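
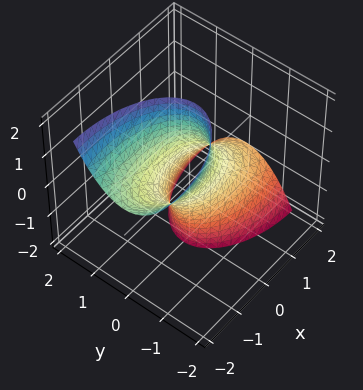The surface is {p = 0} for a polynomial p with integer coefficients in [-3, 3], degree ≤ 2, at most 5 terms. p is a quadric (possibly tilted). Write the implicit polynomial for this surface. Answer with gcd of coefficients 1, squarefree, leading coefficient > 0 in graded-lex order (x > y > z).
x^2 + 2*x*z + 3*y^2 - 1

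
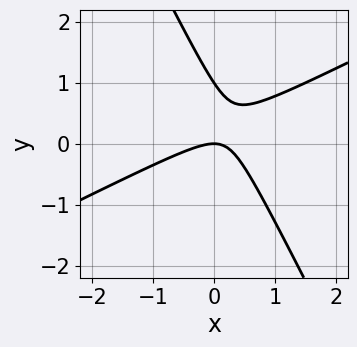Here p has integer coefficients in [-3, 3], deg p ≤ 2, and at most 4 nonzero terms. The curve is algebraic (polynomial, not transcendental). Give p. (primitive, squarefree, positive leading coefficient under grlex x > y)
2*x^2 - 3*x*y - 2*y^2 + 2*y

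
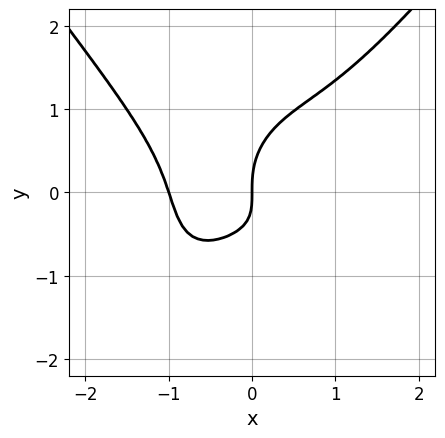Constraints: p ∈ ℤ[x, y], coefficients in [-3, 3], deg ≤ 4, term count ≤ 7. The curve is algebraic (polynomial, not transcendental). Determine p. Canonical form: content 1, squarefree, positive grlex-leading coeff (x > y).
The degree is 4 — no degree-3 curve has this shape.
From the axis intercepts and sections: it crosses the y-axis at the gridline y = 0; among the integer gridlines, it crosses the x-axis at x ∈ {-1, 0}.
Matching integer coefficients to the picture gives p.

2*x^4 - x^2*y^2 - 2*y^3 + 2*x*y + 2*x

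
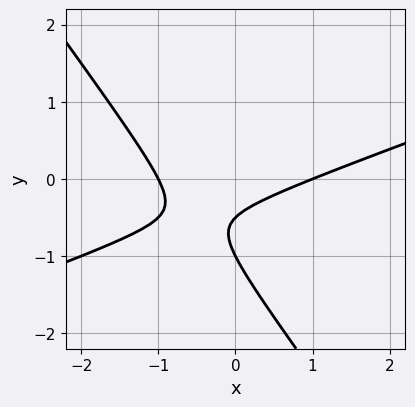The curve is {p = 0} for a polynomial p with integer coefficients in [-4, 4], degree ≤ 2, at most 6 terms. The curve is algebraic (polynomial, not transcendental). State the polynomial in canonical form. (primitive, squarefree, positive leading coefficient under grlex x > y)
x^2 - 2*x*y - 2*y^2 - 3*y - 1

1. Degree: no degree-1 curve has this shape, so deg p = 2.
2. Reading off the gridlines: among the integer gridlines, it crosses the x-axis at x ∈ {-1, 1}; it crosses the y-axis at the gridline y = -1.
3. These observations pin down the coefficients.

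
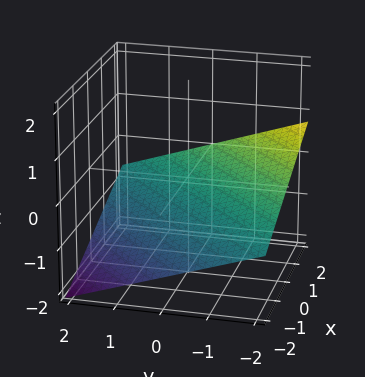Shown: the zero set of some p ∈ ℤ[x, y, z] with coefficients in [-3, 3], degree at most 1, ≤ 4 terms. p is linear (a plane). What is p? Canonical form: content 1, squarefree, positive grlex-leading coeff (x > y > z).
1. The degree is 1 — the surface is flat (a plane).
2. Checking where it meets the axes: one y-axis crossing is at y = -2; one x-axis crossing is at x = 2.
3. The integer polynomial consistent with all of this is the stated p.

x - y - 3*z - 2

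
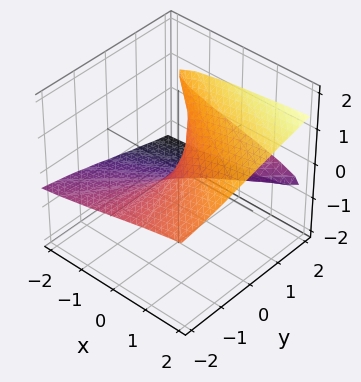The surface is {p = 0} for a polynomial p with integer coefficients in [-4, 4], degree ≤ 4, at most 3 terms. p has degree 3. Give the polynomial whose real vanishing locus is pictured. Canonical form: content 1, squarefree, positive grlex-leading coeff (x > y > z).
3*z^3 - 2*y*z - x

(a) Degree: a generic line meets the surface in up to 3 points, so deg p = 3.
(b) From the axis intercepts and sections: one z-axis crossing is at z = 0; it meets the x-axis at x = 0 (among the integer gridlines); the visible y-axis segment lies entirely on the surface.
(c) Assembling these constraints gives the stated polynomial.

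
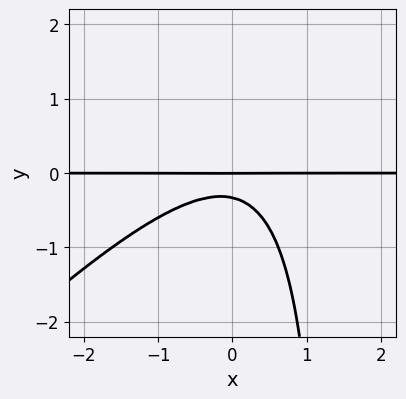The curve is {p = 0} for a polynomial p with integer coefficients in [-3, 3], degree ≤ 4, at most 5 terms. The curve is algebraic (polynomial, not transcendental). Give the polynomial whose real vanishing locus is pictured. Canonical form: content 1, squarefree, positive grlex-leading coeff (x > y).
deg p = 3. A generic line meets the curve in up to 3 points.
From the axis intercepts and sections: the visible x-axis segment lies entirely on the curve; it crosses the y-axis at the gridline y = 0.
Together with the visible shape, these determine p as stated.

2*x^2*y - 2*x*y^2 + 3*y^2 + y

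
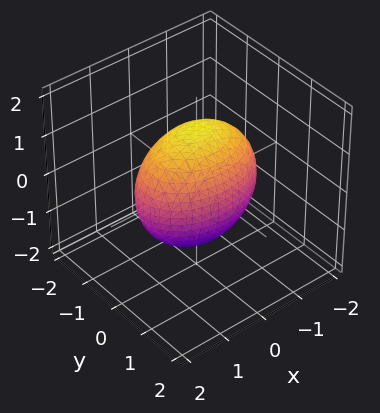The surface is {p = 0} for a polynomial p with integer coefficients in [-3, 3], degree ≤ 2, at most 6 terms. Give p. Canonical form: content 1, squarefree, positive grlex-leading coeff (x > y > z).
(a) Degree: a closed, bounded, convex surface; a quadric, so deg p = 2.
(b) Symmetries: mirror symmetry y ↦ −y ⇒ only even powers of y; mirror symmetry z ↦ −z ⇒ only even powers of z; it's symmetric under x → −x, forcing even powers of x.
(c) From the axis intercepts and sections: among the integer gridlines, it crosses the y-axis at y ∈ {-1, 1}.
(d) Putting this together gives p.

x^2 + 2*y^2 + z^2 - 2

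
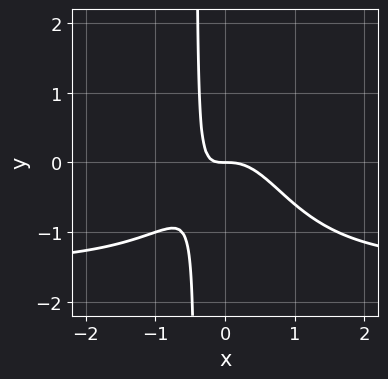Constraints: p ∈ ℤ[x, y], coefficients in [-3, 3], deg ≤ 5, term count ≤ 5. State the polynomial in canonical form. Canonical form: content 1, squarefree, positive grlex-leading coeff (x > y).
1. deg p = 4.
2. Checking where it meets the axes: one y-axis crossing is at y = 0; it crosses the x-axis at the gridline x = 0.
3. Solving for integer coefficients yields p as stated.

2*x^3*y + 3*x^3 + 2*x*y + y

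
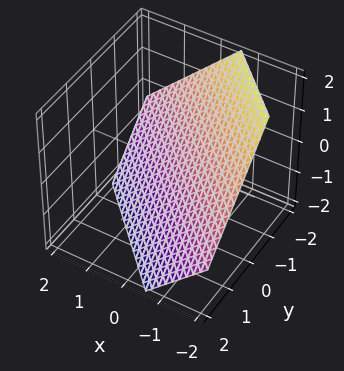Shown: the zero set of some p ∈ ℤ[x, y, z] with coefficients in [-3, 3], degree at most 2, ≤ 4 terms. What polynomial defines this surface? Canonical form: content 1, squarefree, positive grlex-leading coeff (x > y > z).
1. deg p = 1. Every cross-section is a straight line — this is a plane.
2. Solving for integer coefficients yields p as stated.

3*x + 3*y + 3*z + 2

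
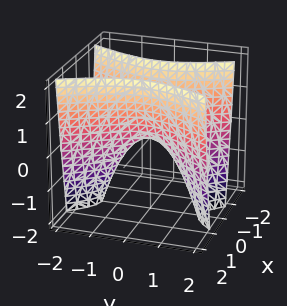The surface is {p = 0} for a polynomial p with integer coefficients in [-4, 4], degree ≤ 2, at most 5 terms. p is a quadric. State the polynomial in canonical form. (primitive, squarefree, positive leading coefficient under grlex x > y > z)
Degree: a hyperbolic paraboloid; a quadric, so deg p = 2.
Symmetries: it's symmetric under x → −x, forcing even powers of x; mirror symmetry y ↦ −y ⇒ only even powers of y.
Reading off the gridlines: one z-axis crossing is at z = 0; one y-axis crossing is at y = 0; it crosses the x-axis at the gridline x = 0.
Putting this together gives p.

3*x^2 - y^2 - z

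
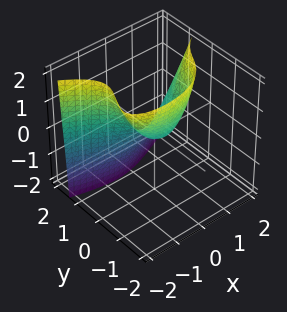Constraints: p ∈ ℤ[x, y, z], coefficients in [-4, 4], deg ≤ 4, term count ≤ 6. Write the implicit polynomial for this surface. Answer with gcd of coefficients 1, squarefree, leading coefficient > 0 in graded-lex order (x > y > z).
x*y*z + 3*y^3 - 2*x^2 + 2*z

deg p = 3. The shape is more complex than any degree-2 surface.
Checking where it meets the axes: it crosses the z-axis at the gridline z = 0; one y-axis crossing is at y = 0; it meets the x-axis at x = 0 (among the integer gridlines).
The integer polynomial consistent with all of this is the stated p.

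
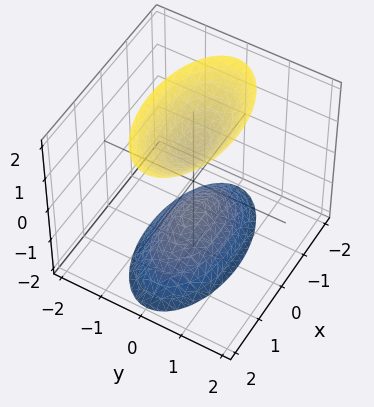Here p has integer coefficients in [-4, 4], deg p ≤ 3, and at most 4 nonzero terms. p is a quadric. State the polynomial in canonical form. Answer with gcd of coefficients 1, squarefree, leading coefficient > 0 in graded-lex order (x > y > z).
(a) The picture has 2 separate pieces. They look like related sheets of one shape, so recover p as a whole.
(b) The degree is 2 — two separate bowl-shaped sheets opening away from each other; a quadric.
(c) Symmetries: the x ↦ −x reflection is a symmetry, so x appears only in even powers; mirror symmetry y ↦ −y ⇒ only even powers of y; the z ↦ −z reflection is a symmetry, so z appears only in even powers.
(d) Checking where it meets the axes: it misses every integer gridline on the x-axis; the surface avoids every integer y-axis point in the box.
(e) The integer polynomial consistent with all of this is the stated p. Check: (0, 0, -1) on the z-axis lies on the surface, and p(0, 0, -1) = 0. ✓

x^2 + 3*y^2 - z^2 + 1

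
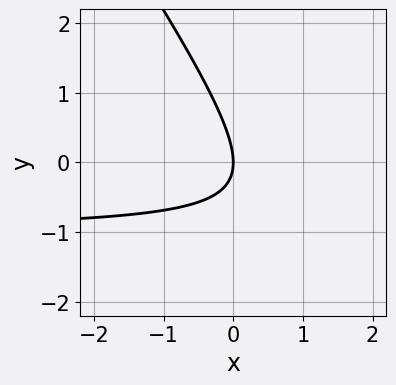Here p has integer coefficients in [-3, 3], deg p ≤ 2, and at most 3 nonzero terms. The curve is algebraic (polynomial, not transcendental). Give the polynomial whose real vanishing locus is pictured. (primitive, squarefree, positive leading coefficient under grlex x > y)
First, degree: a generic line meets the curve in up to 2 points, so deg p = 2.
Next, against the integer gridlines: it crosses the x-axis at the gridline x = 0; it meets the y-axis at y = 0 (among the integer gridlines).
Finally, fitting integer coefficients to these (and the overall shape) gives p.

3*x*y + 2*y^2 + 3*x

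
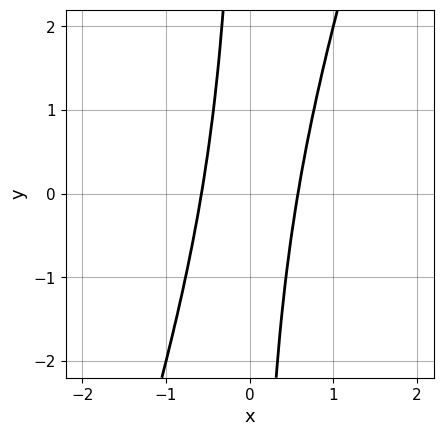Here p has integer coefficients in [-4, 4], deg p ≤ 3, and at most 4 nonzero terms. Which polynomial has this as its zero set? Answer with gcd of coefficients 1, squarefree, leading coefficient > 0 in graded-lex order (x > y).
(a) deg p = 2. A generic line meets the curve in up to 2 points.
(b) From the axis intercepts and sections: the curve avoids every integer y-axis point in the box.
(c) Assembling these constraints gives the stated polynomial.

3*x^2 - x*y - 1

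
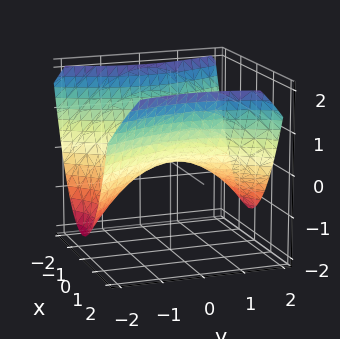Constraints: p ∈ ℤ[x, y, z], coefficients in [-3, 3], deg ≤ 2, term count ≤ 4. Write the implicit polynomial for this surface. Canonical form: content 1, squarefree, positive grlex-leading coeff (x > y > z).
2*x^2 - y^2 - 3*z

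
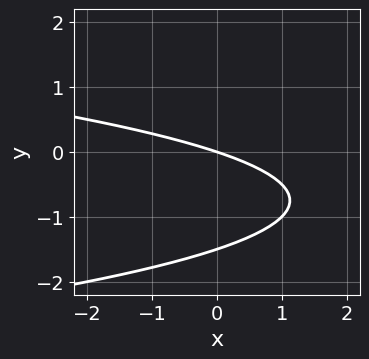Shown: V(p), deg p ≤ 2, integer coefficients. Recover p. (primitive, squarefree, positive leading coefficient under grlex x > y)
1. Degree: no degree-1 curve has this shape, so deg p = 2.
2. Reading off the gridlines: it crosses the x-axis at the gridline x = 0; it crosses the y-axis at the gridline y = 0.
3. Putting this together gives p.

2*y^2 + x + 3*y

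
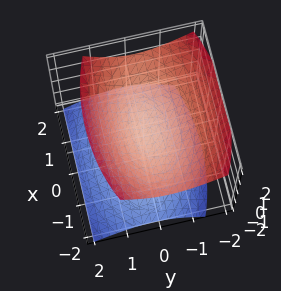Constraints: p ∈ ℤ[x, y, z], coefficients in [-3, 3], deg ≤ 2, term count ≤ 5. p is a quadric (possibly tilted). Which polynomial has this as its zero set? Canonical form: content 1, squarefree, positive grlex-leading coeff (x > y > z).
x^2 + 3*y^2 + y*z - 3*z^2 + 1

(a) There are 2 components. Treating them together as one polynomial.
(b) deg p = 2. No degree-1 surface has this shape.
(c) Reading off the gridlines: no y-intercept at any integer in the box; it misses every integer gridline on the x-axis.
(d) The integer polynomial consistent with all of this is the stated p.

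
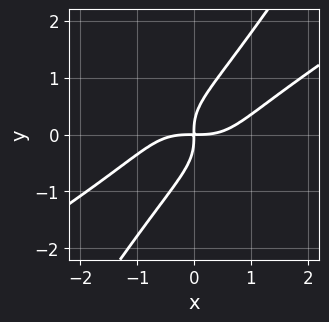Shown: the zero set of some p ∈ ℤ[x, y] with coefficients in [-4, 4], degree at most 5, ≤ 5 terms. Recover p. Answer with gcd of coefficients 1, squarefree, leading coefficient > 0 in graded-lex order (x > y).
1. The degree is 4 — no degree-3 curve has this shape.
2. The integer polynomial consistent with all of this is the stated p.

x^4 - 2*x^2*y^2 - 2*x*y^3 + 2*y^4 - 2*x*y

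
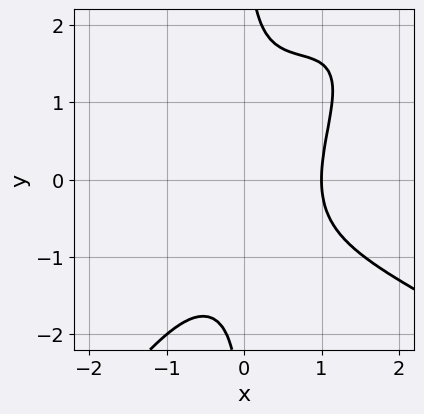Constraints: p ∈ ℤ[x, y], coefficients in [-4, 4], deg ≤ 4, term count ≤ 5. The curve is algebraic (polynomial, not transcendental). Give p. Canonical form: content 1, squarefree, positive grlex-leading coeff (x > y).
x^4 - 3*x^2*y^2 + 2*x*y^3 + 2*x^3 - 3

(a) Degree: a generic line meets the curve in up to 4 points, so deg p = 4.
(b) From the visible intercepts: it misses every integer gridline on the y-axis; one x-axis crossing is at x = 1.
(c) Together with the visible shape, these determine p as stated.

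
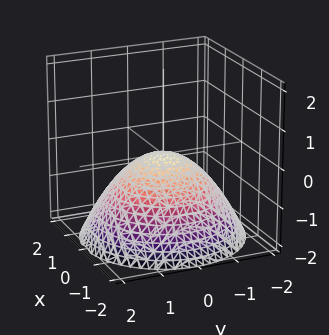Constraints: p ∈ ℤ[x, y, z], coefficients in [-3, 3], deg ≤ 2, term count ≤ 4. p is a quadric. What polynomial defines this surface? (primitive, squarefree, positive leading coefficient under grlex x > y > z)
x^2 + y^2 + 2*z

1. Degree: a paraboloid; a quadric, so deg p = 2.
2. Symmetry: every cross-section ⟂ z is a circle, so x, y appear only via x² + y².
3. Checking where it meets the axes: it meets the y-axis at y = 0 (among the integer gridlines); a circular section at z = -1 has radius between 1 and 2; one x-axis crossing is at x = 0.
4. Assembling these constraints gives the stated polynomial.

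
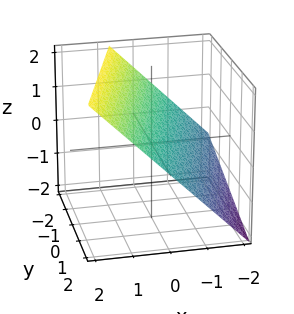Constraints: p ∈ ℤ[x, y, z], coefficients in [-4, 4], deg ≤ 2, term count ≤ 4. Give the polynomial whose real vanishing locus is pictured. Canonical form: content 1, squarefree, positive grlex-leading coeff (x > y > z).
3*x - y - 3*z + 2

The degree is 1 — every cross-section is a straight line — this is a plane.
From the axis intercepts and sections: one y-axis crossing is at y = 2.
Putting this together gives p.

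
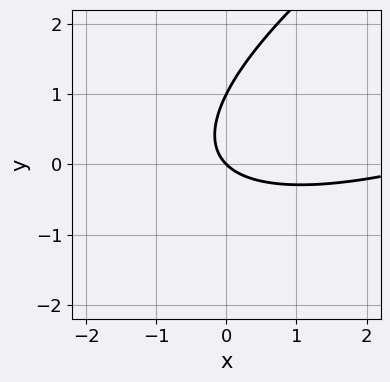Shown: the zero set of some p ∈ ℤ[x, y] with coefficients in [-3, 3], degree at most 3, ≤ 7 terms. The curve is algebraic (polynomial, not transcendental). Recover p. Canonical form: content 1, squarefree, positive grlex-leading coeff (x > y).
1. deg p = 2. A generic line meets the curve in up to 2 points.
2. Checking where it meets the axes: the y-axis gridline crossings are at y ∈ {0, 1}; it crosses the x-axis at the gridline x = 0.
3. Together with the visible shape, these determine p as stated.

x^2 - 3*x*y + 3*y^2 - 3*x - 3*y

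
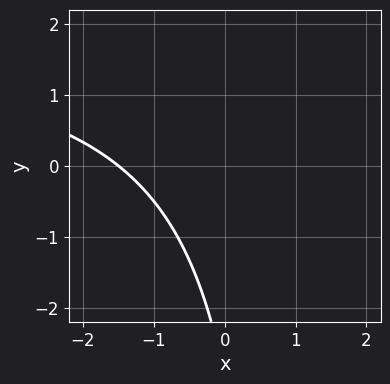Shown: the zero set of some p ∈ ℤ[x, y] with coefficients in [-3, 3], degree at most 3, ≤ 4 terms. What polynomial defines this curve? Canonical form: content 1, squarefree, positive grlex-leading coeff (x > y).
x*y - 2*x - y - 3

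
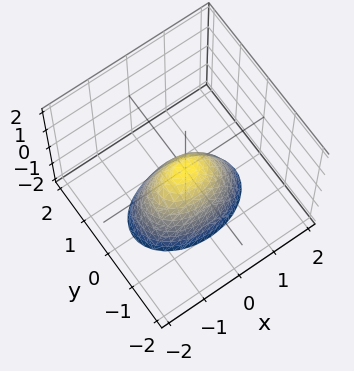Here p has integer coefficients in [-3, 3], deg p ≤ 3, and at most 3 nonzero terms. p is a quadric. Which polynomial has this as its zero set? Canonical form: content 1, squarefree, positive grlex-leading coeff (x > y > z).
First, deg p = 2. A paraboloid; a quadric.
Then, symmetries: it's symmetric under y → −y, forcing even powers of y; mirror symmetry x ↦ −x ⇒ only even powers of x.
Next, from the visible intercepts: it meets the x-axis at x = 0 (among the integer gridlines); it crosses the z-axis at the gridline z = 0.
Finally, matching integer coefficients to the picture gives p.

x^2 + 2*y^2 + z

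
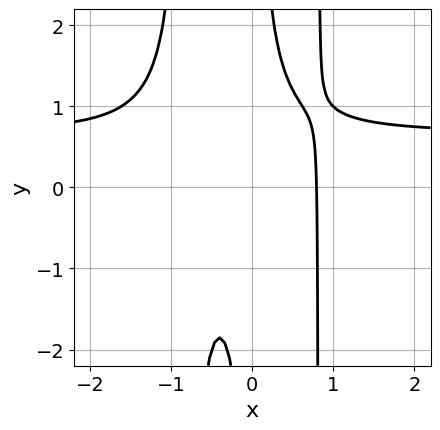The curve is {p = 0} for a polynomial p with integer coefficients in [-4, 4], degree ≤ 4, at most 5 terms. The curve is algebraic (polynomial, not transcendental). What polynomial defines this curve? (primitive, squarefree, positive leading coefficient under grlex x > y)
The degree is 4 — no degree-3 curve has this shape.
Reading off the gridlines: no y-intercept at any integer in the box.
Together with the visible shape, these determine p as stated.

3*x^3*y - 2*x^3 - 2*x*y + 1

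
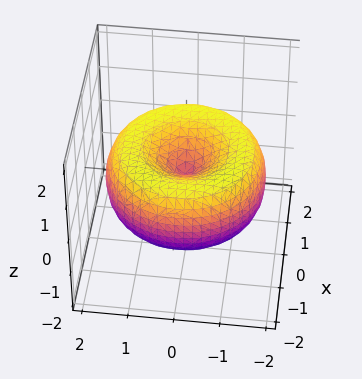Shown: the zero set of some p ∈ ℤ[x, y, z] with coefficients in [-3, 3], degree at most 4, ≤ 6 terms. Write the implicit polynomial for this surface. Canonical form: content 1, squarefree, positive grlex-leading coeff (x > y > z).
x^4 + 2*x^2*y^2 + y^4 - 3*x^2 - 3*y^2 + 3*z^2

First, deg p = 4. A generic line meets the surface in up to 4 points.
Then, symmetries: rotational symmetry about the z-axis ⇒ p depends on x, y only through x² + y².
Next, from the visible intercepts: it crosses the z-axis at the gridline z = 0; a circular section at z = 0 has radius between 1 and 2; it meets the y-axis at y = 0 (among the integer gridlines).
Finally, these observations pin down the coefficients.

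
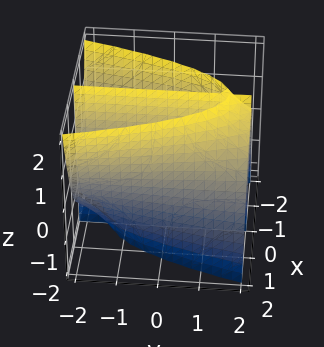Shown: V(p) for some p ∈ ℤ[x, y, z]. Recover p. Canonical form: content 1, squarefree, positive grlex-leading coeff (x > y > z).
The picture has 2 separate pieces. Treating them together as one polynomial.
deg p = 3. No degree-2 surface has this shape.
From the axis intercepts and sections: it crosses the x-axis at the gridline x = 0; every point of the z-axis in the box is on the surface; the visible y-axis segment lies entirely on the surface.
Together with the visible shape, these determine p as stated.

2*x^3 + x*y*z - 3*x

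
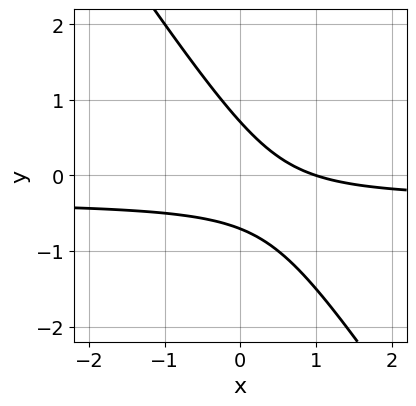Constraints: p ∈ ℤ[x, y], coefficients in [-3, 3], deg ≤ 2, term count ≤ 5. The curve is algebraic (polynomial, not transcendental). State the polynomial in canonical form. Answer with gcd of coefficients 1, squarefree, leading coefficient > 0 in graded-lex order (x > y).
3*x*y + 2*y^2 + x - 1

First, deg p = 2. The shape is more complex than any degree-1 curve.
Then, checking where it meets the axes: it meets the x-axis at x = 1 (among the integer gridlines).
Finally, these observations pin down the coefficients.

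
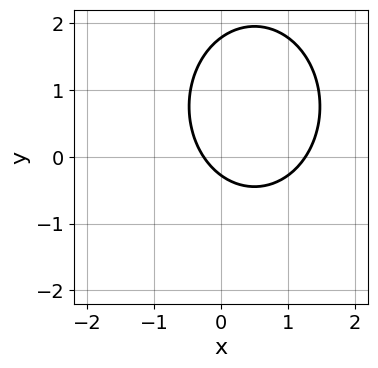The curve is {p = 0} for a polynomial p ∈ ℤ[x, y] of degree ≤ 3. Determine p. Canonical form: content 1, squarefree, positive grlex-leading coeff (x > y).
3*x^2 + 2*y^2 - 3*x - 3*y - 1

(a) Degree: the shape is more complex than any degree-1 curve, so deg p = 2.
(b) Solving for integer coefficients yields p as stated.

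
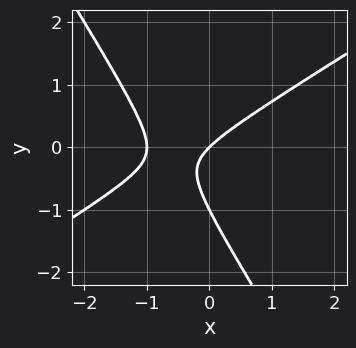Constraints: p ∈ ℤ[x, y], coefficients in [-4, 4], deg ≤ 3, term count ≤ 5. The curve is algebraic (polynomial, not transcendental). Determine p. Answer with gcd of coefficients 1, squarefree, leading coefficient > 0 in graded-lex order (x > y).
First, the degree is 2 — the shape is more complex than any degree-1 curve.
Then, reading off the gridlines: among the integer gridlines, it crosses the y-axis at y ∈ {-1, 0}; the x-axis gridline crossings are at x ∈ {-1, 0}.
Finally, the integer polynomial consistent with all of this is the stated p.

x^2 - x*y - y^2 + x - y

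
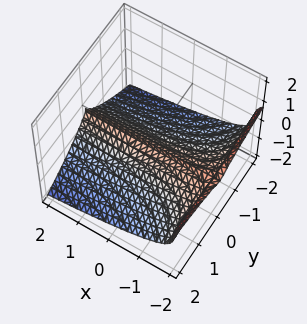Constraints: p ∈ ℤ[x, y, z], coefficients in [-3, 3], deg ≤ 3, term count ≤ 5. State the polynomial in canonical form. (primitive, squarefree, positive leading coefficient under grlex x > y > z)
x*y^2 + 3*z^3 + 2*y^2

1. deg p = 3. A generic line meets the surface in up to 3 points.
2. Reading off the gridlines: one z-axis crossing is at z = 0; every point of the x-axis in the box is on the surface; it meets the y-axis at y = 0 (among the integer gridlines).
3. Putting this together gives p.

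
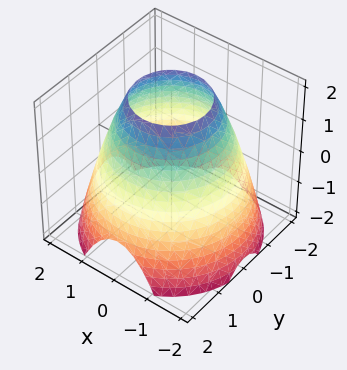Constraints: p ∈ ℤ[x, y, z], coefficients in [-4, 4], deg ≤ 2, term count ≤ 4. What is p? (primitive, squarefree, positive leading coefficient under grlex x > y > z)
x^2 + y^2 + z - 3

Degree: the shape is more complex than any degree-1 surface, so deg p = 2.
By symmetry, the surface is invariant under rotation about z: p = q(x² + y², z).
Checking where it meets the axes: it misses every integer gridline on the z-axis; a circular section at z = 0 has radius between 1 and 2.
Together with the visible shape, these determine p as stated.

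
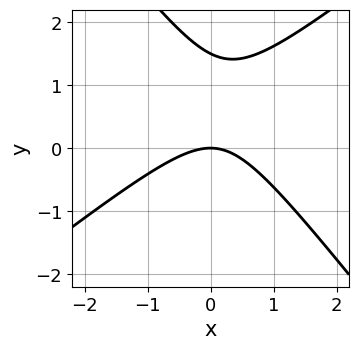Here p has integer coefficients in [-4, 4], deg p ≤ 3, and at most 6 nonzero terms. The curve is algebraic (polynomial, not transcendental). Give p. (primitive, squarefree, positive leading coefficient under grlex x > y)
First, the degree is 2 — the shape is more complex than any degree-1 curve.
Then, reading off the gridlines: it crosses the x-axis at the gridline x = 0; one y-axis crossing is at y = 0.
Finally, solving for integer coefficients yields p as stated.

2*x^2 - x*y - 2*y^2 + 3*y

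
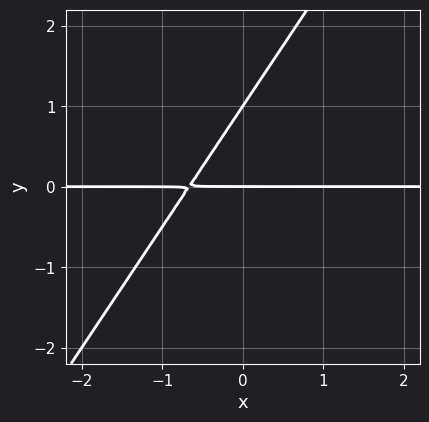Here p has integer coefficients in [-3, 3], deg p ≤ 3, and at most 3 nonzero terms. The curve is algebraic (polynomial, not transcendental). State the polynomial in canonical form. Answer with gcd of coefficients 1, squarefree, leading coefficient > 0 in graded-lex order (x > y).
3*x*y - 2*y^2 + 2*y

(a) The degree is 2 — the shape is more complex than any degree-1 curve.
(b) Checking where it meets the axes: among the integer gridlines, it crosses the y-axis at y ∈ {0, 1}; the visible x-axis segment lies entirely on the curve.
(c) Fitting integer coefficients to these (and the overall shape) gives p.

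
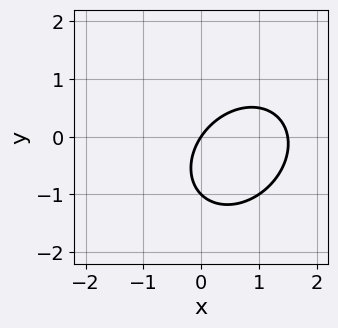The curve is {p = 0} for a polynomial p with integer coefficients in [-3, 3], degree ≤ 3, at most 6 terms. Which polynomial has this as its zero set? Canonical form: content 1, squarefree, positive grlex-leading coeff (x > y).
2*x^2 - x*y + 2*y^2 - 3*x + 2*y

(a) Degree: no degree-1 curve has this shape, so deg p = 2.
(b) Reading off the gridlines: among the integer gridlines, it crosses the y-axis at y ∈ {-1, 0}; it meets the x-axis at x = 0 (among the integer gridlines).
(c) Assembling these constraints gives the stated polynomial.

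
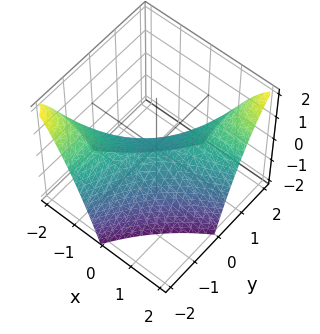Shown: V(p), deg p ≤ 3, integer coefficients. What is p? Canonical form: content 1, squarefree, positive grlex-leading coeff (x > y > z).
x^2 - 3*x*y + y^2 + 2*z

First, deg p = 2. No degree-1 surface has this shape.
Next, from the visible intercepts: it crosses the x-axis at the gridline x = 0; one y-axis crossing is at y = 0.
Finally, fitting integer coefficients to these (and the overall shape) gives p.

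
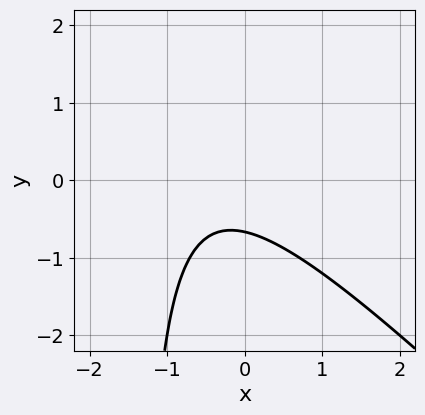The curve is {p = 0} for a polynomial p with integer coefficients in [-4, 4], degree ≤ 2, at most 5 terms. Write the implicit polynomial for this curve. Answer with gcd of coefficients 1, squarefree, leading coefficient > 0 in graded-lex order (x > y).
1. deg p = 2.
2. Observable constraints: no x-intercept at any integer in the box.
3. Together with the visible shape, these determine p as stated.

2*x^2 + 2*x*y + 2*x + 3*y + 2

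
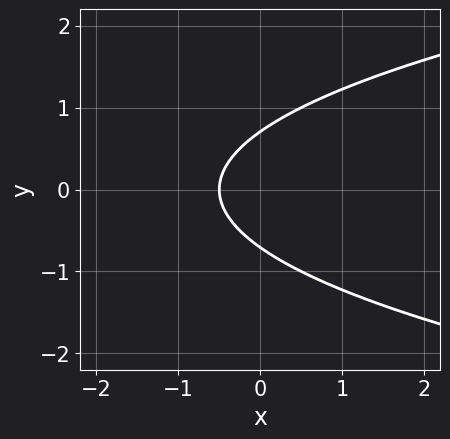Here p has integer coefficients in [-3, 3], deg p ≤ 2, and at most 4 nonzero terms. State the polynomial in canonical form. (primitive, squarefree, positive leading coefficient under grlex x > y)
2*y^2 - 2*x - 1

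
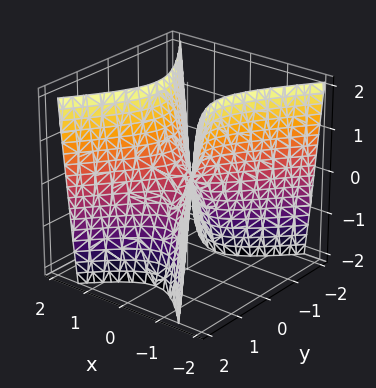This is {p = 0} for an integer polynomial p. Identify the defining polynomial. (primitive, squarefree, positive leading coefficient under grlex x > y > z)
(a) The degree is 2 — a saddle surface; a quadric.
(b) Symmetries: mirror symmetry y ↦ −y ⇒ only even powers of y; mirror symmetry x ↦ −x ⇒ only even powers of x.
(c) From the axis intercepts and sections: it crosses the x-axis at the gridline x = 0; it meets the z-axis at z = 0 (among the integer gridlines).
(d) Fitting integer coefficients to these (and the overall shape) gives p.

3*x^2 - 2*y^2 - z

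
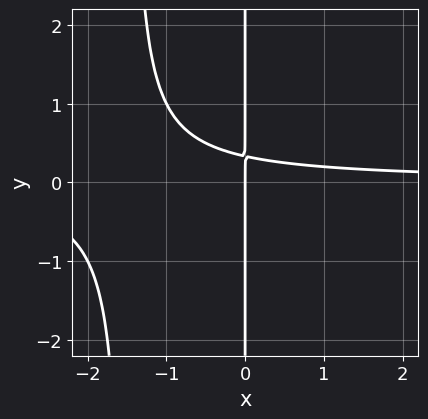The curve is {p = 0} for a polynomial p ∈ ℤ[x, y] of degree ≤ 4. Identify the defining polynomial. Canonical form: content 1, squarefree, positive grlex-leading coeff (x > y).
The degree is 3 — a generic line meets the curve in up to 3 points.
Observable constraints: one x-axis crossing is at x = 0; the visible y-axis segment lies entirely on the curve.
Together with the visible shape, these determine p as stated.

2*x^2*y + 3*x*y - x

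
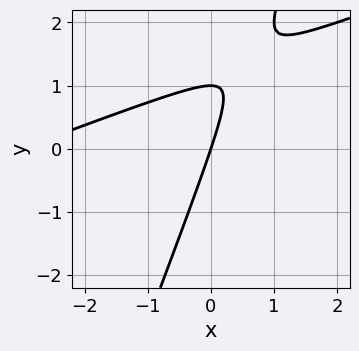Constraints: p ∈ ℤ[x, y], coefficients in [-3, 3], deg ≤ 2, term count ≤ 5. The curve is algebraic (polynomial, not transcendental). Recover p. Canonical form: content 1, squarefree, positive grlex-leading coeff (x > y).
x^2 - 3*x*y + y^2 + 3*x - y

First, deg p = 2. The shape is more complex than any degree-1 curve.
Then, observable constraints: among the integer gridlines, it crosses the y-axis at y ∈ {0, 1}; one x-axis crossing is at x = 0.
Finally, matching integer coefficients to the picture gives p.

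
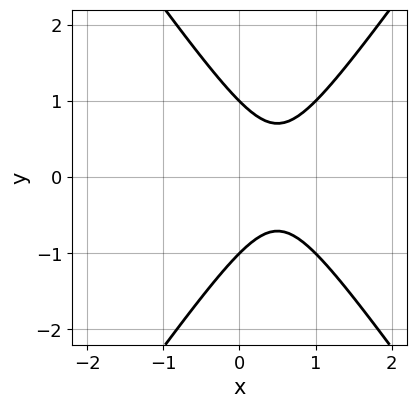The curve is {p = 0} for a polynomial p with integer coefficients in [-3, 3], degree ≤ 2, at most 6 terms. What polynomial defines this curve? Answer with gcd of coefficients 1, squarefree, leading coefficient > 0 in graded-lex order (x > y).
First, degree: a generic line meets the curve in up to 2 points, so deg p = 2.
Then, symmetries: the y ↦ −y reflection is a symmetry, so y appears only in even powers.
Then, from the visible intercepts: among the integer gridlines, it crosses the y-axis at y ∈ {-1, 1}; no x-intercept at any integer in the box.
Finally, together with the visible shape, these determine p as stated.

2*x^2 - y^2 - 2*x + 1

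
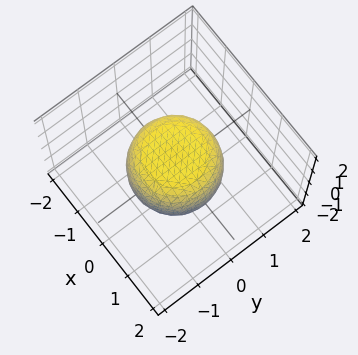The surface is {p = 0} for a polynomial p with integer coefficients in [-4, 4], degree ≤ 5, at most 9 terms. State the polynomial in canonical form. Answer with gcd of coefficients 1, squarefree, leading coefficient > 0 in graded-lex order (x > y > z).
2*x^4 + 4*x^2*y^2 + 2*y^4 - x^2 - y^2 + 2*z^2 - 2

First, deg p = 4. The shape is more complex than any degree-3 surface.
Then, symmetries: every cross-section ⟂ z is a circle, so x, y appear only via x² + y².
Next, reading off the gridlines: a circular section at z = 0 has radius between 1 and 2; the z-axis gridline crossings are at z ∈ {-1, 1}.
Finally, fitting integer coefficients to these (and the overall shape) gives p.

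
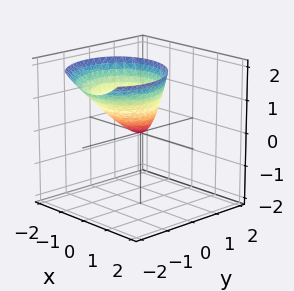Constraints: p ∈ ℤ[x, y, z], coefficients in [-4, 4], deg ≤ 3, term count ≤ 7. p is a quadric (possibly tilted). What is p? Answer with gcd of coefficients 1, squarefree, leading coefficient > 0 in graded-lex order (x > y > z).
3*x^2 + x*y + 3*y^2 + 3*y*z - 2*z

1. The degree is 2 — the shape is more complex than any degree-1 surface.
2. From the visible intercepts: it meets the x-axis at x = 0 (among the integer gridlines); it crosses the z-axis at the gridline z = 0; it crosses the y-axis at the gridline y = 0.
3. Fitting integer coefficients to these (and the overall shape) gives p.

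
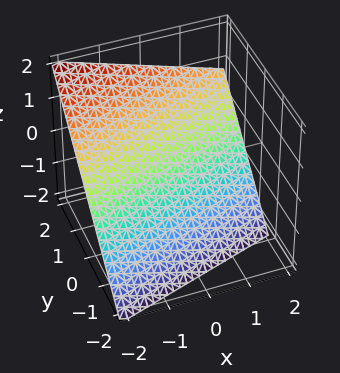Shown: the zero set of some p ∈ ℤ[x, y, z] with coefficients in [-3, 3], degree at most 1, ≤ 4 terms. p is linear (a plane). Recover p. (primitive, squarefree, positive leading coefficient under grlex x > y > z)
(a) deg p = 1.
(b) From the visible intercepts: it crosses the x-axis at the gridline x = -2.
(c) Assembling these constraints gives the stated polynomial.

x - 3*y + 3*z + 2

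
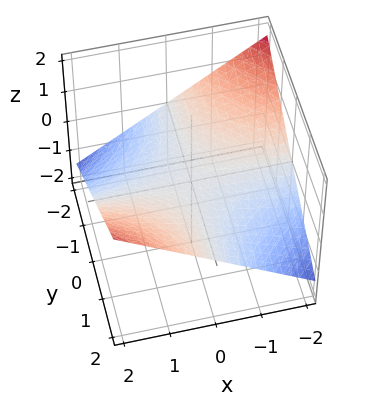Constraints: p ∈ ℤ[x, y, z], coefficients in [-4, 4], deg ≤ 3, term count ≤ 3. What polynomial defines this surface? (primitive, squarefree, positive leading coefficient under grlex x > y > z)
x*y - 3*z

(a) Degree: a hyperbolic paraboloid; a quadric, so deg p = 2.
(b) Reading off the gridlines: it meets the z-axis at z = 0 (among the integer gridlines); every point of the y-axis in the box is on the surface; the visible x-axis segment lies entirely on the surface.
(c) Fitting integer coefficients to these (and the overall shape) gives p.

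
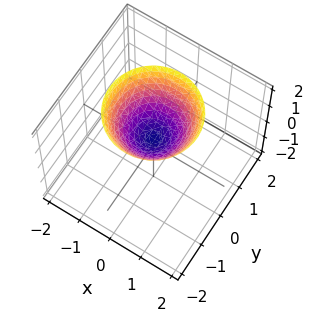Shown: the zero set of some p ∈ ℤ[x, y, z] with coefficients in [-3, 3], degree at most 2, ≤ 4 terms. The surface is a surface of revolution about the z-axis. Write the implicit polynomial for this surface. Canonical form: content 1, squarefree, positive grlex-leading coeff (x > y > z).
1. The degree is 2 — no degree-1 surface has this shape.
2. Symmetry: the surface is invariant under rotation about z: p = q(x² + y², z).
3. Against the integer gridlines: a circular section at z = 2 has radius between 1 and 2; the surface avoids every integer x-axis point in the box; the surface avoids every integer y-axis point in the box.
4. The integer polynomial consistent with all of this is the stated p.

3*x^2 + 3*y^2 - 3*z + 1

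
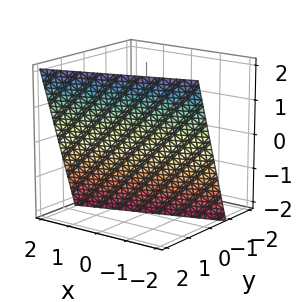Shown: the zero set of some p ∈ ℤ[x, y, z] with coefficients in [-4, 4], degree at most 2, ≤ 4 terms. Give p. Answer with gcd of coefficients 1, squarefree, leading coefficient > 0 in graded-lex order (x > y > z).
x - 3*y + z + 2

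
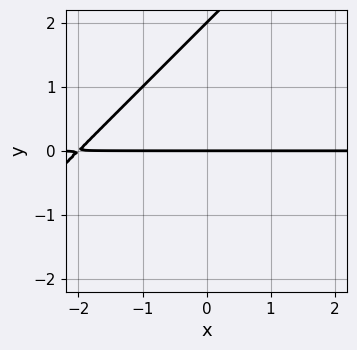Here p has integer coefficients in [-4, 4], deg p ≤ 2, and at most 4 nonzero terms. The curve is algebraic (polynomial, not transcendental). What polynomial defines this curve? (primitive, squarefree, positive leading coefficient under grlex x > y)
x*y - y^2 + 2*y

First, the degree is 2 — the shape is more complex than any degree-1 curve.
Then, checking where it meets the axes: among the integer gridlines, it crosses the y-axis at y ∈ {0, 2}; every point of the x-axis in the box is on the curve.
Finally, putting this together gives p.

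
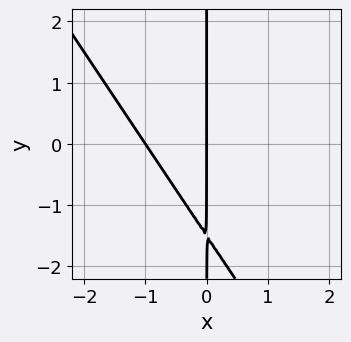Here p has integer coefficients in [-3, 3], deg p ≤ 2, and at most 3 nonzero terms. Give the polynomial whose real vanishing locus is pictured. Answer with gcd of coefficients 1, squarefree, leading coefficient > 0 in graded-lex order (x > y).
3*x^2 + 2*x*y + 3*x

1. The degree is 2 — no degree-1 curve has this shape.
2. From the visible intercepts: the x-axis gridline crossings are at x ∈ {-1, 0}; the visible y-axis segment lies entirely on the curve.
3. Fitting integer coefficients to these (and the overall shape) gives p.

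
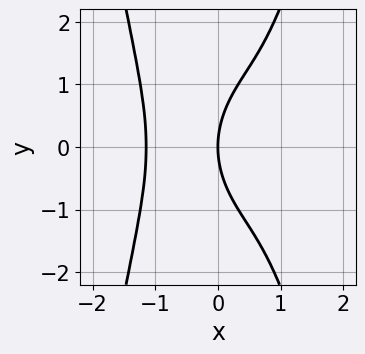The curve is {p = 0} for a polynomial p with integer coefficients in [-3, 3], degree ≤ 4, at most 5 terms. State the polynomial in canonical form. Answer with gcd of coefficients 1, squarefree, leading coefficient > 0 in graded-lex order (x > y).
2*x^4 - y^2 + 3*x

(a) deg p = 4.
(b) Symmetries: it's symmetric under y → −y, forcing even powers of y.
(c) Against the integer gridlines: one x-axis crossing is at x = 0; it meets the y-axis at y = 0 (among the integer gridlines).
(d) The integer polynomial consistent with all of this is the stated p.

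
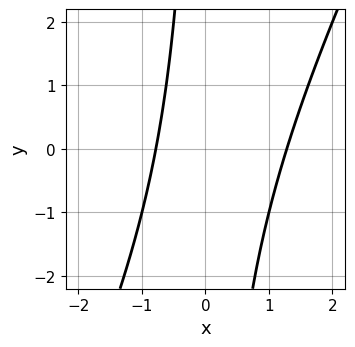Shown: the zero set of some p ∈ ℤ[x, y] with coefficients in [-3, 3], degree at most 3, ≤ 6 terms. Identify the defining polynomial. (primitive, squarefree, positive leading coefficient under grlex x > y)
2*x^2 - x*y - x - 2

deg p = 2. A generic line meets the curve in up to 2 points.
From the visible intercepts: no y-intercept at any integer in the box.
These observations pin down the coefficients.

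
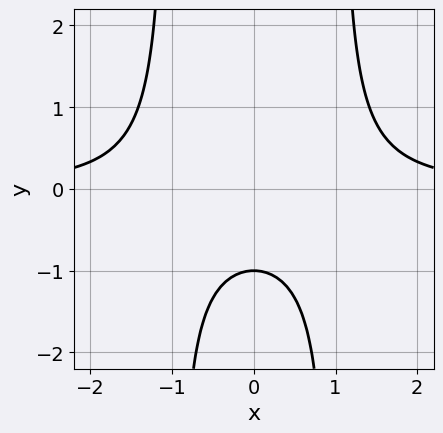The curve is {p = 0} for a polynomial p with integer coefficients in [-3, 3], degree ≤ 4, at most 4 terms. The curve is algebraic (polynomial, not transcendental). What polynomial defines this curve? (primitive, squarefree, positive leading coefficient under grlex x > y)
x^2*y - y - 1

First, the degree is 3 — the shape is more complex than any degree-2 curve.
Next, symmetries: mirror symmetry x ↦ −x ⇒ only even powers of x.
Then, checking where it meets the axes: no x-intercept at any integer in the box; it crosses the y-axis at the gridline y = -1.
Finally, putting this together gives p.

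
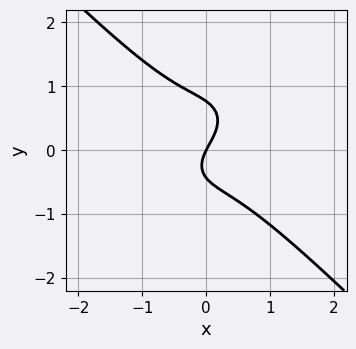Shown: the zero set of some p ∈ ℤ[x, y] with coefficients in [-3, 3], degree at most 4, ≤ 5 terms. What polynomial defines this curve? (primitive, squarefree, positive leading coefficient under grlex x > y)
3*x^3 + 3*y^3 - y^2 + 2*x - y

deg p = 3.
Against the integer gridlines: one y-axis crossing is at y = 0; it crosses the x-axis at the gridline x = 0.
Matching integer coefficients to the picture gives p.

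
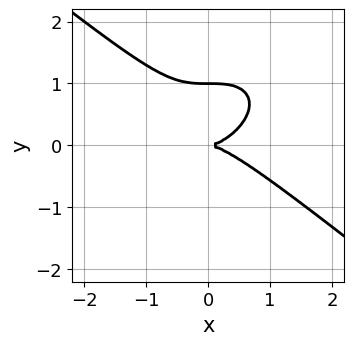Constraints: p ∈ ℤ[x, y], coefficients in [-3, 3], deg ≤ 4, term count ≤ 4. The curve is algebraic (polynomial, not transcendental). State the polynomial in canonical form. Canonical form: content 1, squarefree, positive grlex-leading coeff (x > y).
First, deg p = 3. No degree-2 curve has this shape.
Then, from the visible intercepts: among the integer gridlines, it crosses the y-axis at y ∈ {0, 1}; it meets the x-axis at x = 0 (among the integer gridlines).
Finally, matching integer coefficients to the picture gives p.

x^3 + 2*y^3 - 2*y^2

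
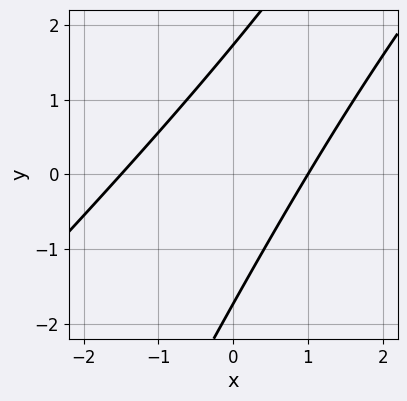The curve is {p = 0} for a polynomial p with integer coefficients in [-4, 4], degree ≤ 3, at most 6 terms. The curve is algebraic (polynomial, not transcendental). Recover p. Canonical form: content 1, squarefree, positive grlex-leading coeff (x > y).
2*x^2 - 3*x*y + y^2 + x - 3

1. Degree: no degree-1 curve has this shape, so deg p = 2.
2. From the visible intercepts: it crosses the x-axis at the gridline x = 1.
3. The integer polynomial consistent with all of this is the stated p.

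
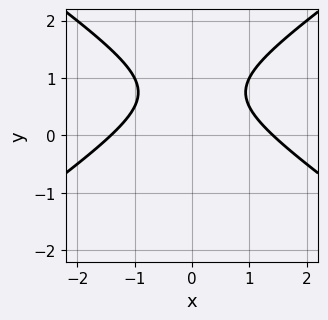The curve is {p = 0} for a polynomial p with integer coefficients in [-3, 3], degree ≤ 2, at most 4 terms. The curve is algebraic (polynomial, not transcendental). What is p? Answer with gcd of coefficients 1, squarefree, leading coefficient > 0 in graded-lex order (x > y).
First, degree: no degree-1 curve has this shape, so deg p = 2.
Then, symmetries: the x ↦ −x reflection is a symmetry, so x appears only in even powers.
Then, reading off the gridlines: the curve avoids every integer y-axis point in the box.
Finally, assembling these constraints gives the stated polynomial.

x^2 - 2*y^2 + 3*y - 2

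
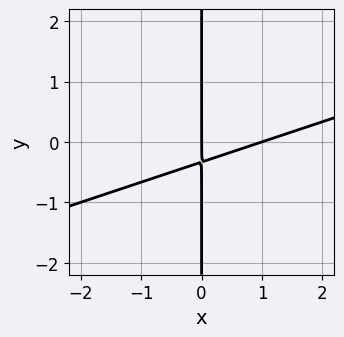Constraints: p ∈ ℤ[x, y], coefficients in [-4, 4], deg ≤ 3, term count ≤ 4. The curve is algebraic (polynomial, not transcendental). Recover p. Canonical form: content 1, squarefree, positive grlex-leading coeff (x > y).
x^2 - 3*x*y - x

First, the degree is 2 — no degree-1 curve has this shape.
Then, reading off the gridlines: the x-axis gridline crossings are at x ∈ {0, 1}; the visible y-axis segment lies entirely on the curve.
Finally, these observations pin down the coefficients.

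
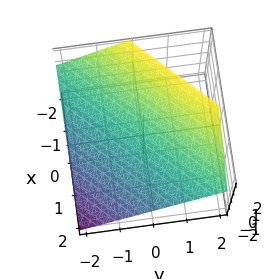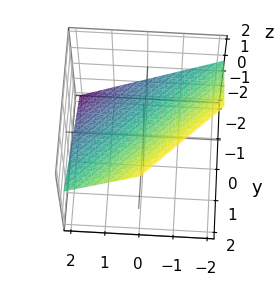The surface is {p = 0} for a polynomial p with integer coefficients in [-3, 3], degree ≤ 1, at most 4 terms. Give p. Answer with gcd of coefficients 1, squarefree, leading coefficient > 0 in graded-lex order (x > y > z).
(a) The degree is 1 — the surface is flat (a plane).
(b) Checking where it meets the axes: it meets the y-axis at y = -1 (among the integer gridlines); it meets the x-axis at x = 1 (among the integer gridlines).
(c) The integer polynomial consistent with all of this is the stated p.

2*x - 2*y + 3*z - 2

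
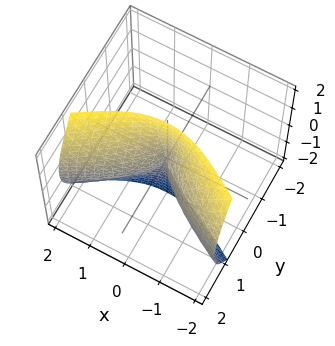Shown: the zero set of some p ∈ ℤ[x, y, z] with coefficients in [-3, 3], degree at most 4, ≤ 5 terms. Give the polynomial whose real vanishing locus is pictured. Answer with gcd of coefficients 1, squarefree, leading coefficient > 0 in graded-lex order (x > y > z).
Degree: a generic line meets the surface in up to 3 points, so deg p = 3.
Observable constraints: one x-axis crossing is at x = 0; the visible z-axis segment lies entirely on the surface; it crosses the y-axis at the gridline y = 0.
Fitting integer coefficients to these (and the overall shape) gives p.

y^3 + y*z^2 - x^2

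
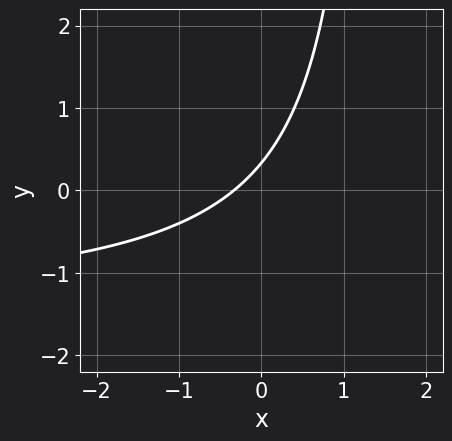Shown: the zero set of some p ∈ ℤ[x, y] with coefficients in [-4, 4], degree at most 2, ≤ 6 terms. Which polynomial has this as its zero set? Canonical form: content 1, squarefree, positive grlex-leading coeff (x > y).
2*x*y + 3*x - 3*y + 1

(a) The degree is 2 — no degree-1 curve has this shape.
(b) Solving for integer coefficients yields p as stated.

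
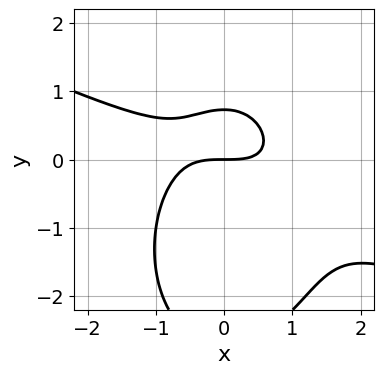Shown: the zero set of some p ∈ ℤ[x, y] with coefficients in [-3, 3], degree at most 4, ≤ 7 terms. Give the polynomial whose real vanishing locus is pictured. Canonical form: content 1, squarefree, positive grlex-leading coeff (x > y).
The degree is 3 — the shape is more complex than any degree-2 curve.
Checking where it meets the axes: it crosses the y-axis at the gridline y = 0; one x-axis crossing is at x = 0.
Together with the visible shape, these determine p as stated.

x^3 + 2*x^2*y + y^3 + 2*y^2 - 2*y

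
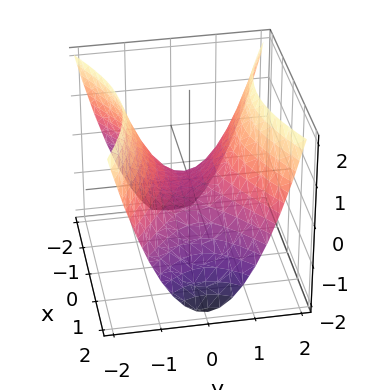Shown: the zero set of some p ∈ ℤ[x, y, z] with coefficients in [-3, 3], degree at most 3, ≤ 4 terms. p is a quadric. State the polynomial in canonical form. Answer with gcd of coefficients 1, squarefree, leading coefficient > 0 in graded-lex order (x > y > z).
1. deg p = 2.
2. Symmetries: the y ↦ −y reflection is a symmetry, so y appears only in even powers; mirror symmetry x ↦ −x ⇒ only even powers of x.
3. Observable constraints: one y-axis crossing is at y = 0; it crosses the z-axis at the gridline z = 0; it meets the x-axis at x = 0 (among the integer gridlines).
4. Together with the visible shape, these determine p as stated.

x^2 - 2*y^2 + 2*z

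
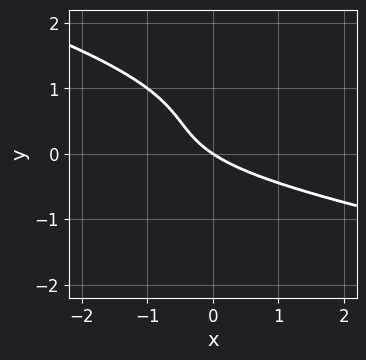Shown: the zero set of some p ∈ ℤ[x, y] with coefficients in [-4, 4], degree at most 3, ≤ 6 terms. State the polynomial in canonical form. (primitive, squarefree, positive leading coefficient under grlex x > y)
x*y^2 + 3*y^3 - 3*y^2 + 2*x + 3*y

1. deg p = 3. No degree-2 curve has this shape.
2. From the axis intercepts and sections: it meets the y-axis at y = 0 (among the integer gridlines); one x-axis crossing is at x = 0.
3. The integer polynomial consistent with all of this is the stated p.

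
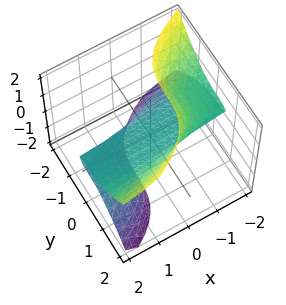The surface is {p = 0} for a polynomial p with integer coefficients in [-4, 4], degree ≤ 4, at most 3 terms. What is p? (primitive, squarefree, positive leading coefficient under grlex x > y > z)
1. deg p = 3. The shape is more complex than any degree-2 surface.
2. Reading off the gridlines: the visible x-axis segment lies entirely on the surface; it meets the z-axis at z = 0 (among the integer gridlines); it crosses the y-axis at the gridline y = 0.
3. Together with the visible shape, these determine p as stated.

3*x*z^2 - 2*y^3 + 3*z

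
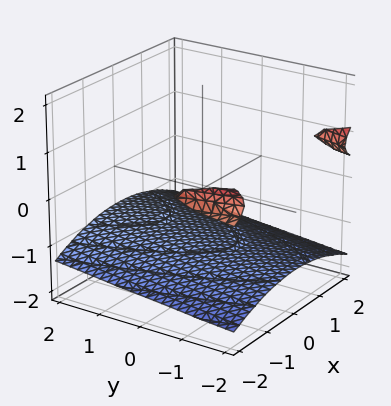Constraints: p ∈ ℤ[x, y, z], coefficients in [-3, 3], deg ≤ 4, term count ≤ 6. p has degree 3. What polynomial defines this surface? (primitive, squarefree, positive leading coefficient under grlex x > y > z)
1. There are 3 components. They look like related sheets of one shape, so recover p as a whole.
2. deg p = 3. No degree-2 surface has this shape.
3. Observable constraints: it meets the z-axis at z = -1 (among the integer gridlines); it misses every integer gridline on the y-axis; no x-intercept at any integer in the box.
4. Matching integer coefficients to the picture gives p.

x^2*z - 3*z^3 - y*z - 3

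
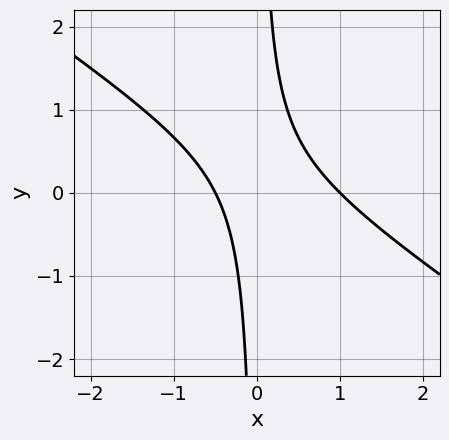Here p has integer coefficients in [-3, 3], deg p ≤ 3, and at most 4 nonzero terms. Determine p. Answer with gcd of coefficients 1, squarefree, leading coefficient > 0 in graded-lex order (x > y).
2*x^2 + 3*x*y - x - 1

1. The degree is 2 — a generic line meets the curve in up to 2 points.
2. Observable constraints: one x-axis crossing is at x = 1; no y-intercept at any integer in the box.
3. Matching integer coefficients to the picture gives p.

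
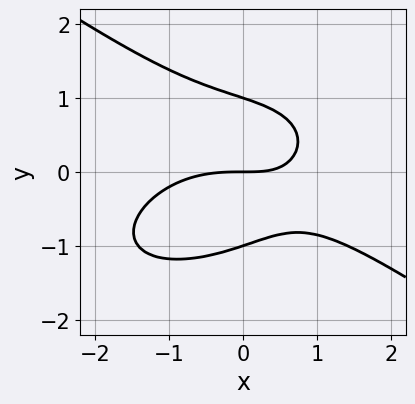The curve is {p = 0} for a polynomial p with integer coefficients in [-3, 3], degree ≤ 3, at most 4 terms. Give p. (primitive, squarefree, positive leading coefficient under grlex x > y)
1. Degree: no degree-2 curve has this shape, so deg p = 3.
2. Observable constraints: among the integer gridlines, it crosses the y-axis at y ∈ {-1, 0, 1}; one x-axis crossing is at x = 0.
3. The integer polynomial consistent with all of this is the stated p.

x^3 + 3*y^3 + 2*x*y - 3*y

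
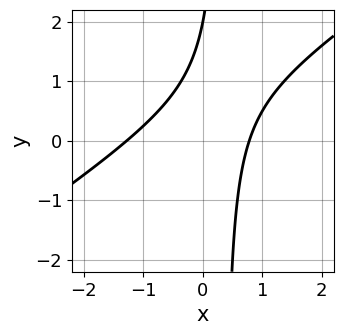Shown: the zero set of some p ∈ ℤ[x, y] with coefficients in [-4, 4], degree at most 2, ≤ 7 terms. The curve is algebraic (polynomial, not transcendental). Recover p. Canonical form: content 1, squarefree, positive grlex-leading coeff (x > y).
2*x^2 - 3*x*y + x + y - 2

The degree is 2 — a generic line meets the curve in up to 2 points.
Against the integer gridlines: one y-axis crossing is at y = 2.
The integer polynomial consistent with all of this is the stated p.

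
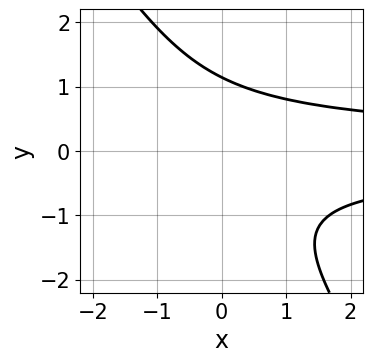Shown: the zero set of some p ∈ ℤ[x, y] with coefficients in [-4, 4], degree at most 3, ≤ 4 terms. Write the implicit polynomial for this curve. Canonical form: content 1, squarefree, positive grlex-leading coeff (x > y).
3*x*y^2 + 2*y^3 - 3

deg p = 3.
From the visible intercepts: it misses every integer gridline on the x-axis.
Matching integer coefficients to the picture gives p.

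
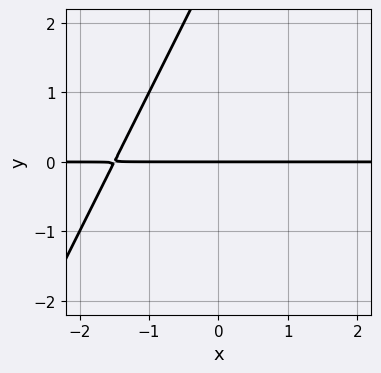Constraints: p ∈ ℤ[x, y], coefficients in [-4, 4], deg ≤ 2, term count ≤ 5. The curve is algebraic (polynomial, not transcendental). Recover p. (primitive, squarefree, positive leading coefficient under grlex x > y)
2*x*y - y^2 + 3*y

First, deg p = 2. A generic line meets the curve in up to 2 points.
Then, reading off the gridlines: one y-axis crossing is at y = 0; the visible x-axis segment lies entirely on the curve.
Finally, matching integer coefficients to the picture gives p.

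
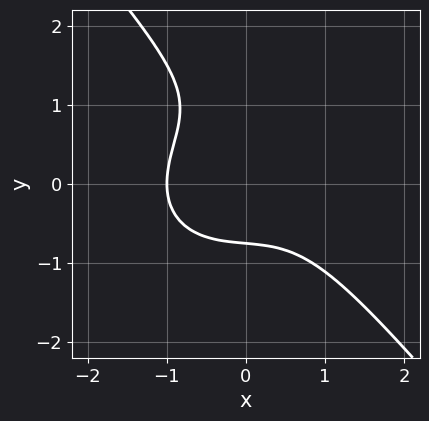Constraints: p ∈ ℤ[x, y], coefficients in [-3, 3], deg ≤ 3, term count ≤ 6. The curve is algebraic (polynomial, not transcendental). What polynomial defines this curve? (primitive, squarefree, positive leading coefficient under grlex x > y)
2*x^3 + x*y^2 + 2*y^3 - 2*y^2 + 2

(a) Degree: the shape is more complex than any degree-2 curve, so deg p = 3.
(b) Observable constraints: it crosses the x-axis at the gridline x = -1.
(c) These observations pin down the coefficients.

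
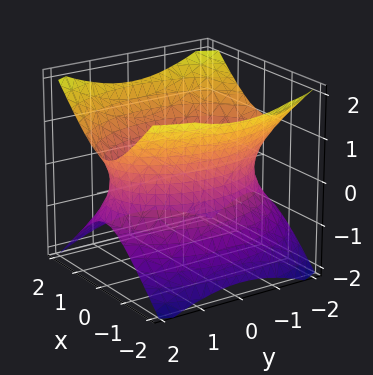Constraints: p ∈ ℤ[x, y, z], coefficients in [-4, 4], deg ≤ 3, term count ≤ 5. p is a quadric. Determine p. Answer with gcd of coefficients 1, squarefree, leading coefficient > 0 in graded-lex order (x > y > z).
2*x^2 + y^2 - 2*z^2 - 3

(a) deg p = 2. An hourglass — one-sheet hyperboloid; a quadric.
(b) Symmetries: it's symmetric under x → −x, forcing even powers of x; mirror symmetry z ↦ −z ⇒ only even powers of z; it's symmetric under y → −y, forcing even powers of y.
(c) Observable constraints: no z-intercept at any integer in the box.
(d) Assembling these constraints gives the stated polynomial.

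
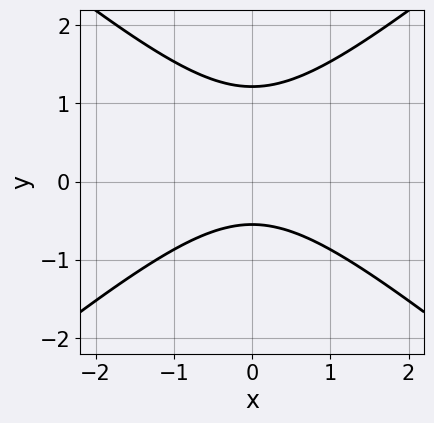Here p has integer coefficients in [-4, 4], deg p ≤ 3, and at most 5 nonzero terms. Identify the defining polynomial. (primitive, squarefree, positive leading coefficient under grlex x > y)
deg p = 2. The shape is more complex than any degree-1 curve.
Symmetries: it's symmetric under x → −x, forcing even powers of x.
Checking where it meets the axes: it misses every integer gridline on the x-axis.
The integer polynomial consistent with all of this is the stated p.

2*x^2 - 3*y^2 + 2*y + 2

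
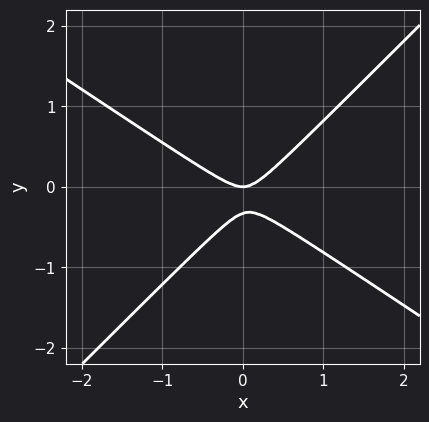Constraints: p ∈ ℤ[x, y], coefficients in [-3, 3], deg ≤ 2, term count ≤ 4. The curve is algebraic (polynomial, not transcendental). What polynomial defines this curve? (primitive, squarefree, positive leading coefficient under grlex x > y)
Degree: no degree-1 curve has this shape, so deg p = 2.
Checking where it meets the axes: it crosses the y-axis at the gridline y = 0; one x-axis crossing is at x = 0.
Together with the visible shape, these determine p as stated.

2*x^2 + x*y - 3*y^2 - y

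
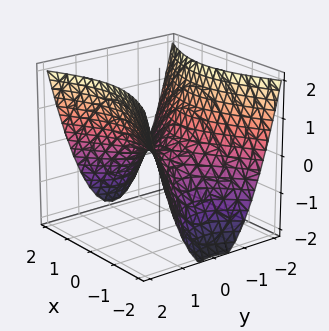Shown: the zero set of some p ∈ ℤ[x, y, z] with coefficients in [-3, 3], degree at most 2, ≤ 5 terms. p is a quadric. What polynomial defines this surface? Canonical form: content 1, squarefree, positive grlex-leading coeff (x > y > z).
The degree is 2 — a hyperbolic paraboloid; a quadric.
Symmetries: mirror symmetry y ↦ −y ⇒ only even powers of y; it's symmetric under x → −x, forcing even powers of x.
From the visible intercepts: it meets the x-axis at x = 0 (among the integer gridlines); one y-axis crossing is at y = 0; one z-axis crossing is at z = 0.
Together with the visible shape, these determine p as stated.

x^2 - 2*y^2 + 2*z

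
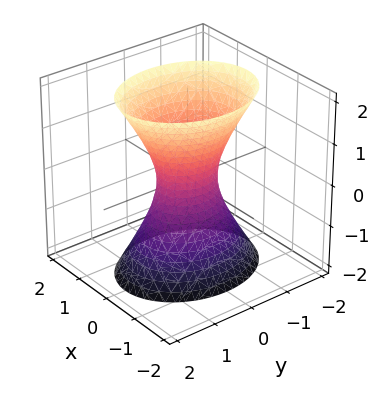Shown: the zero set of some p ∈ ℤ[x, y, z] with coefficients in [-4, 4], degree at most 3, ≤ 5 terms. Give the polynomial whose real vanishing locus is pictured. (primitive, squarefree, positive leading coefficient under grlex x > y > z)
First, deg p = 2. An hourglass — one-sheet hyperboloid; a quadric.
Then, symmetries: it's symmetric under z → −z, forcing even powers of z; it's symmetric under x → −x, forcing even powers of x; mirror symmetry y ↦ −y ⇒ only even powers of y.
Then, reading off the gridlines: no z-intercept at any integer in the box.
Finally, putting this together gives p.

3*x^2 + 2*y^2 - z^2 - 1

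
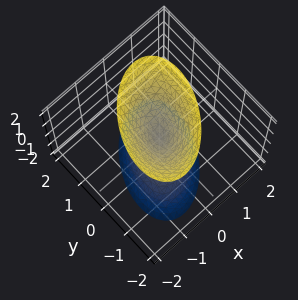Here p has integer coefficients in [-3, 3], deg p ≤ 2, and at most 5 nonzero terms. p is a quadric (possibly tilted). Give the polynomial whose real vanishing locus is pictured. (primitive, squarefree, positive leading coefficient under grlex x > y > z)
The picture has 2 separate pieces. Treating them together as one polynomial.
deg p = 2. No degree-1 surface has this shape.
Checking where it meets the axes: it crosses the z-axis at the gridline z = 0; it crosses the y-axis at the gridline y = 0; one x-axis crossing is at x = 0.
Assembling these constraints gives the stated polynomial.

3*x^2 - 2*x*y + 2*y^2 - z^2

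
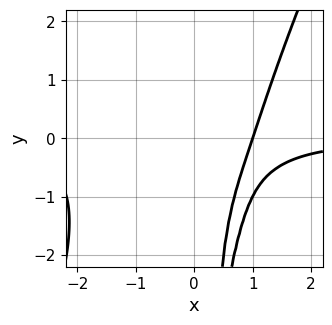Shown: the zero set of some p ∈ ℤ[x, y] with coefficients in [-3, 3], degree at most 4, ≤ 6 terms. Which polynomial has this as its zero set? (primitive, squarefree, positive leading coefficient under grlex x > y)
(a) Degree: a generic line meets the curve in up to 4 points, so deg p = 4.
(b) Reading off the gridlines: no y-intercept at any integer in the box; it meets the x-axis at x = 1 (among the integer gridlines).
(c) These observations pin down the coefficients.

2*x^3*y - x^2*y^2 - 3*x*y + 3*x - 3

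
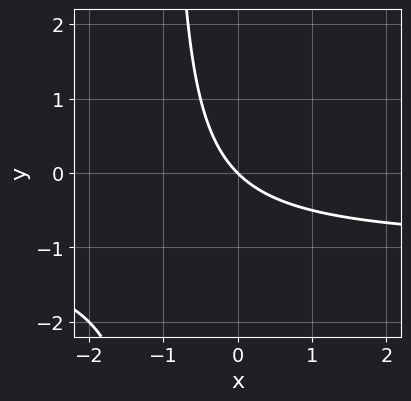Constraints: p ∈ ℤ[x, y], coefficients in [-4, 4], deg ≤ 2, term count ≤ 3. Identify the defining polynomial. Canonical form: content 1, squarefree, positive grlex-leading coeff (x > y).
deg p = 2. No degree-1 curve has this shape.
Against the integer gridlines: one y-axis crossing is at y = 0; it crosses the x-axis at the gridline x = 0.
The integer polynomial consistent with all of this is the stated p.

x*y + x + y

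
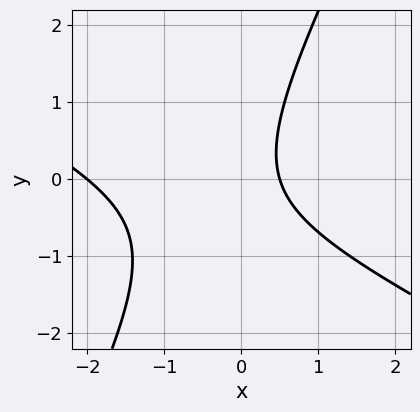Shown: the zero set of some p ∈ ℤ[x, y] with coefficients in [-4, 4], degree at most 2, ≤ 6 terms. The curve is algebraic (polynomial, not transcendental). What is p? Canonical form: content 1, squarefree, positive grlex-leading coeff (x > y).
2*x^2 + 3*x*y - 2*y^2 + 3*x - 2

1. Degree: a generic line meets the curve in up to 2 points, so deg p = 2.
2. From the visible intercepts: one x-axis crossing is at x = -2; no y-intercept at any integer in the box.
3. These observations pin down the coefficients.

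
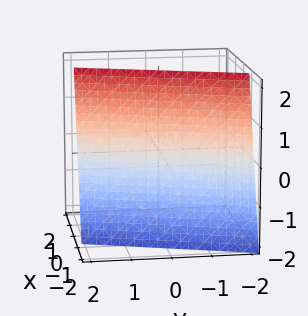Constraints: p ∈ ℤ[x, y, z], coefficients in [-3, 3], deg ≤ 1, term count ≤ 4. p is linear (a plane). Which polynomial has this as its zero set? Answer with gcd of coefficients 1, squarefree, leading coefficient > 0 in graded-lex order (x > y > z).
3*x - y - z + 2

1. deg p = 1.
2. Checking where it meets the axes: it crosses the y-axis at the gridline y = 2; it meets the z-axis at z = 2 (among the integer gridlines).
3. Assembling these constraints gives the stated polynomial.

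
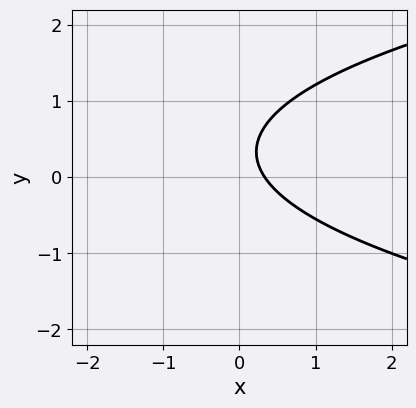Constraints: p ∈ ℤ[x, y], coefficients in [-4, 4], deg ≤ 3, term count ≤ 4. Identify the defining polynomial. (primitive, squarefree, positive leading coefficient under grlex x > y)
First, degree: a generic line meets the curve in up to 2 points, so deg p = 2.
Next, reading off the gridlines: it misses every integer gridline on the y-axis.
Finally, assembling these constraints gives the stated polynomial.

3*y^2 - 3*x - 2*y + 1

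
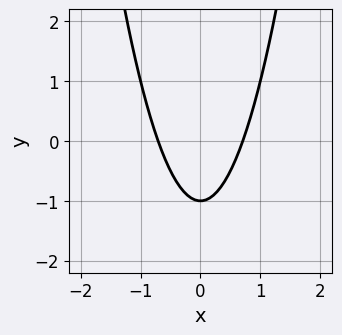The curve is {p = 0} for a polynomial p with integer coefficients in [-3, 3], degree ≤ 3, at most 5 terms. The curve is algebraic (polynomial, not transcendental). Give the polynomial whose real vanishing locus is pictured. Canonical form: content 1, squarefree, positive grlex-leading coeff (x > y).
(a) deg p = 2. No degree-1 curve has this shape.
(b) Symmetries: mirror symmetry x ↦ −x ⇒ only even powers of x.
(c) Checking where it meets the axes: it crosses the y-axis at the gridline y = -1.
(d) Matching integer coefficients to the picture gives p.

2*x^2 - y - 1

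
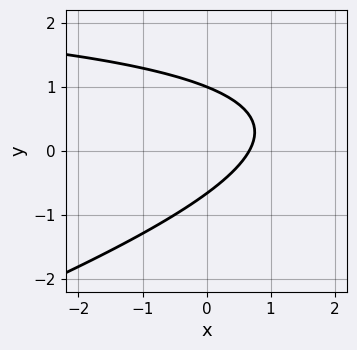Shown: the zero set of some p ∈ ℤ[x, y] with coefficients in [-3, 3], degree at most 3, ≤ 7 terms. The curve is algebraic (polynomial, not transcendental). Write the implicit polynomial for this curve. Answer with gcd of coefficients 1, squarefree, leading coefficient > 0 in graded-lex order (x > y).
(a) The degree is 2 — the shape is more complex than any degree-1 curve.
(b) From the visible intercepts: it crosses the y-axis at the gridline y = 1.
(c) Assembling these constraints gives the stated polynomial.

x*y - 3*y^2 - 3*x + y + 2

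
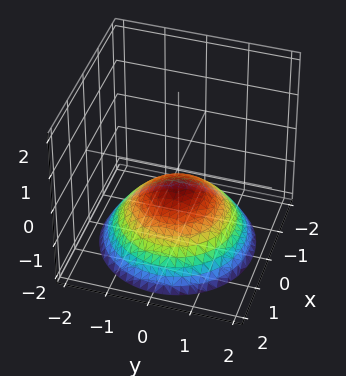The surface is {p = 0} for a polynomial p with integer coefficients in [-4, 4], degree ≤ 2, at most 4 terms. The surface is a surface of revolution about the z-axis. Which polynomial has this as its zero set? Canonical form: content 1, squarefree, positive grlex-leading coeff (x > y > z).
x^2 + y^2 + 2*z + 1

(a) Degree: no degree-1 surface has this shape, so deg p = 2.
(b) By symmetry, the z-axis is an axis of rotation, so x and y enter only as x² + y².
(c) Checking where it meets the axes: the surface avoids every integer x-axis point in the box; a circular section at z = -2 has radius between 1 and 2; no y-intercept at any integer in the box.
(d) Assembling these constraints gives the stated polynomial.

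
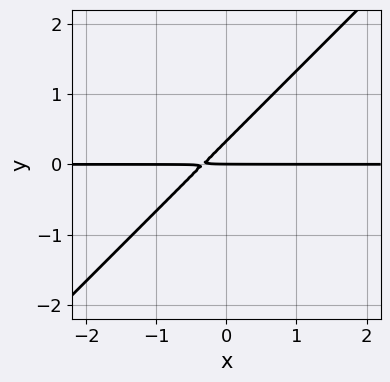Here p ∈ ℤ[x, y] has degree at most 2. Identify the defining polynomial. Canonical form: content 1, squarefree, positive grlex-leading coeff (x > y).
3*x*y - 3*y^2 + y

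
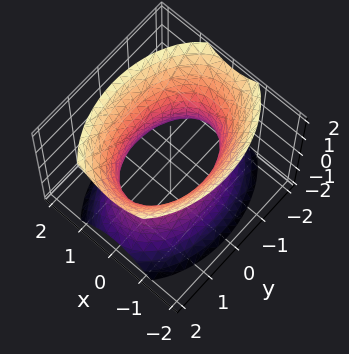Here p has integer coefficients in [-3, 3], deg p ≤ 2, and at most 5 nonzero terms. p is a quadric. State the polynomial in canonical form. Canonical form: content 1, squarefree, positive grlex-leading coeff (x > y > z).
2*x^2 + y^2 - z^2 - 2

1. Degree: one connected sheet with a waist; a quadric, so deg p = 2.
2. Symmetries: mirror symmetry x ↦ −x ⇒ only even powers of x; it's symmetric under y → −y, forcing even powers of y; the z ↦ −z reflection is a symmetry, so z appears only in even powers.
3. From the axis intercepts and sections: among the integer gridlines, it crosses the x-axis at x ∈ {-1, 1}; the surface avoids every integer z-axis point in the box.
4. Putting this together gives p.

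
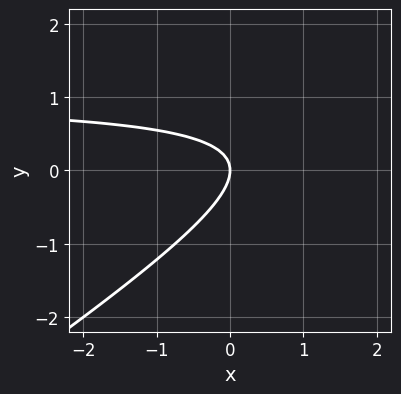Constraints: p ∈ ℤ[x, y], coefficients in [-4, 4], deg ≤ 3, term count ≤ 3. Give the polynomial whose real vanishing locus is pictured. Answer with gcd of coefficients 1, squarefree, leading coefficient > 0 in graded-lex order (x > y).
2*x*y - 3*y^2 - 2*x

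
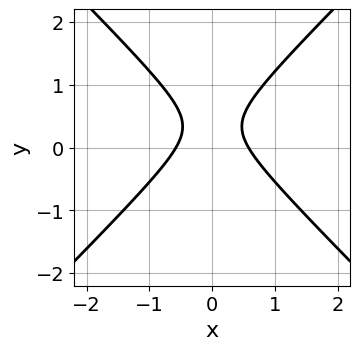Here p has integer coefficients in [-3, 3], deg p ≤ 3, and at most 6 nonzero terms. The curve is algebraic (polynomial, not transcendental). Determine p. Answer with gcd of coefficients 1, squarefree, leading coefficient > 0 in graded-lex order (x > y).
3*x^2 - 3*y^2 + 2*y - 1

(a) Degree: a generic line meets the curve in up to 2 points, so deg p = 2.
(b) Symmetries: mirror symmetry x ↦ −x ⇒ only even powers of x.
(c) Reading off the gridlines: the curve avoids every integer y-axis point in the box.
(d) These observations pin down the coefficients.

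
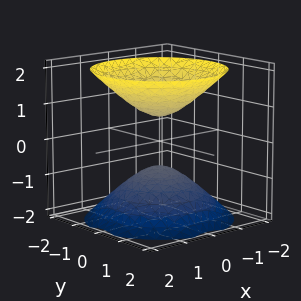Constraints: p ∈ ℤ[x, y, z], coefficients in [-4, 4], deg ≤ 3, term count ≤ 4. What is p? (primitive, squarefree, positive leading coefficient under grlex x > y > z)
2*x^2 + 2*y^2 - 2*z^2 + 1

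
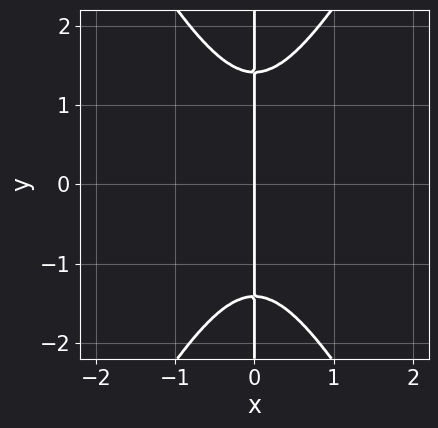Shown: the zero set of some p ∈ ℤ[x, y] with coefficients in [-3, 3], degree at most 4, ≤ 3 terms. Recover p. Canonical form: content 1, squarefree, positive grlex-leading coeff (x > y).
First, the degree is 3 — the shape is more complex than any degree-2 curve.
Then, symmetries: mirror symmetry y ↦ −y ⇒ only even powers of y.
Next, against the integer gridlines: every point of the y-axis in the box is on the curve; it crosses the x-axis at the gridline x = 0.
Finally, solving for integer coefficients yields p as stated.

3*x^3 - x*y^2 + 2*x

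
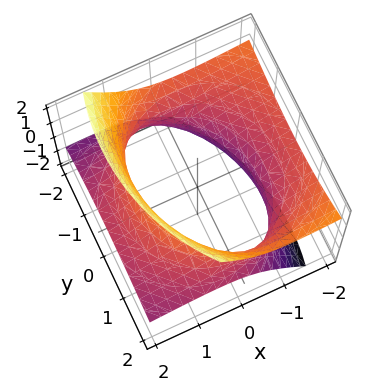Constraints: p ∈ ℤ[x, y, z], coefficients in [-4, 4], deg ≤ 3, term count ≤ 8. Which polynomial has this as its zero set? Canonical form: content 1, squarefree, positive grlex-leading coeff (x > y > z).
First, the degree is 2 — a generic line meets the surface in up to 2 points.
Then, observable constraints: it misses every integer gridline on the z-axis.
Finally, together with the visible shape, these determine p as stated.

x^2 + 3*x*z + y^2 + y*z - 2*z^2 - 3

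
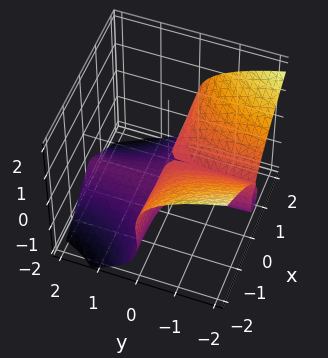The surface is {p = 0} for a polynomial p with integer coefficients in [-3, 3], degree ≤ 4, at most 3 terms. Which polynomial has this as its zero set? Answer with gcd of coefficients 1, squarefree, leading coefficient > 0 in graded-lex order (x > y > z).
The degree is 3 — the shape is more complex than any degree-2 surface.
Against the integer gridlines: it crosses the z-axis at the gridline z = -1; the visible x-axis segment lies entirely on the surface; every point of the y-axis in the box is on the surface.
Solving for integer coefficients yields p as stated.

x^2*y + z^3 + z^2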